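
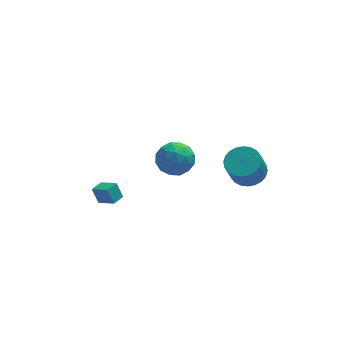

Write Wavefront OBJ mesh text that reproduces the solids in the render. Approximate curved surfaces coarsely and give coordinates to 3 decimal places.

v 3.929 -1.772 0.215
v 4.802 -1.322 0.664
v 4.324 -1.877 2.153
v 3.451 -2.328 1.705
v 4.524 -1.007 0.692
v 4.046 -1.562 2.181
v 4.155 -0.809 0.647
v 3.677 -1.364 2.137
v 3.752 -0.757 0.537
v 3.273 -1.312 2.026
v 3.375 -0.86 0.378
v 2.897 -1.415 1.867
v 3.083 -1.101 0.194
v 2.605 -1.657 1.683
v 2.92 -1.445 0.013
v 2.442 -2.001 1.503
v 2.91 -1.839 -0.137
v 2.432 -2.394 1.353
v 3.056 -2.223 -0.233
v 2.578 -2.778 1.256
v 3.334 -2.538 -0.261
v 2.856 -3.093 1.228
v 3.703 -2.736 -0.217
v 3.225 -3.291 1.273
v 4.107 -2.788 -0.106
v 3.628 -3.343 1.383
v 4.483 -2.685 0.053
v 4.005 -3.24 1.542
v 4.775 -2.443 0.237
v 4.297 -2.999 1.726
v 4.938 -2.099 0.417
v 4.46 -2.655 1.907
v 4.948 -1.706 0.567
v 4.47 -2.261 2.057
v -4.27 0.792 -3.899
v -4.592 1.148 -2.921
v -3.675 1.399 -3.924
v -3.998 1.755 -2.946
v -3.462 0.025 -3.354
v -3.785 0.381 -2.376
v -2.868 0.632 -3.379
v -3.19 0.988 -2.401
v 0.949 3.569 -1.566
v 1.722 3.145 -2.454
v -0.642 2.935 -2.646
v 0.131 2.511 -3.534
v 0.09 1.946 -2.419
v 1.074 2.338 -1.751
v 0.006 3.742 -3.349
v 0.99 4.134 -2.681
v 1.139 3.252 -3.556
v 1.191 2.142 -2.982
v -0.111 3.938 -2.118
v -0.059 2.828 -1.544
v 1.475 3.412 -1.915
v -0.395 2.668 -3.185
v -0.419 2.335 -2.529
v 0.035 2.086 -3.052
v 1.094 2.938 -1.502
v 1.548 2.689 -2.024
v 0.59 1.984 -2.004
v -0.468 3.391 -3.076
v -0.014 3.142 -3.598
v 1.045 3.994 -2.048
v 1.499 3.745 -2.571
v 0.49 4.096 -3.096
v 1.586 3.226 -3.085
v 0.651 2.854 -3.72
v 0.578 3.578 -3.611
v 1.156 3.808 -3.219
v 1.617 2.574 -2.748
v 0.682 2.201 -3.382
v 0.658 1.869 -2.727
v 1.236 2.099 -2.334
v 1.274 2.637 -3.395
v 0.398 3.879 -1.718
v -0.537 3.506 -2.352
v -0.156 3.981 -2.766
v 0.422 4.211 -2.373
v 0.429 3.226 -1.38
v -0.506 2.854 -2.015
v -0.076 2.272 -1.881
v 0.502 2.502 -1.489
v -0.194 3.443 -1.705
f 2 1 5
f 2 5 3
f 3 5 6
f 3 6 4
f 5 1 7
f 5 7 6
f 6 7 8
f 6 8 4
f 7 1 9
f 7 9 8
f 8 9 10
f 8 10 4
f 9 1 11
f 9 11 10
f 10 11 12
f 10 12 4
f 11 1 13
f 11 13 12
f 12 13 14
f 12 14 4
f 13 1 15
f 13 15 14
f 14 15 16
f 14 16 4
f 15 1 17
f 15 17 16
f 16 17 18
f 16 18 4
f 17 1 19
f 17 19 18
f 18 19 20
f 18 20 4
f 19 1 21
f 19 21 20
f 20 21 22
f 20 22 4
f 21 1 23
f 21 23 22
f 22 23 24
f 22 24 4
f 23 1 25
f 23 25 24
f 24 25 26
f 24 26 4
f 25 1 27
f 25 27 26
f 26 27 28
f 26 28 4
f 27 1 29
f 27 29 28
f 28 29 30
f 28 30 4
f 29 1 31
f 29 31 30
f 30 31 32
f 30 32 4
f 31 1 33
f 31 33 32
f 32 33 34
f 32 34 4
f 33 1 2
f 33 2 34
f 34 2 3
f 34 3 4
f 36 38 35
f 39 36 35
f 35 38 37
f 37 39 35
f 36 42 38
f 40 36 39
f 40 42 36
f 38 42 37
f 41 39 37
f 37 42 41
f 41 40 39
f 42 40 41
f 43 80 59
f 80 54 83
f 59 83 48
f 80 83 59
f 43 59 55
f 59 48 60
f 55 60 44
f 59 60 55
f 43 55 64
f 55 44 65
f 64 65 50
f 55 65 64
f 43 64 76
f 64 50 79
f 76 79 53
f 64 79 76
f 43 76 80
f 76 53 84
f 80 84 54
f 76 84 80
f 44 60 71
f 60 48 74
f 71 74 52
f 60 74 71
f 48 83 61
f 83 54 82
f 61 82 47
f 83 82 61
f 54 84 81
f 84 53 77
f 81 77 45
f 84 77 81
f 53 79 78
f 79 50 66
f 78 66 49
f 79 66 78
f 50 65 70
f 65 44 67
f 70 67 51
f 65 67 70
f 46 72 58
f 72 52 73
f 58 73 47
f 72 73 58
f 46 58 56
f 58 47 57
f 56 57 45
f 58 57 56
f 46 56 63
f 56 45 62
f 63 62 49
f 56 62 63
f 46 63 68
f 63 49 69
f 68 69 51
f 63 69 68
f 46 68 72
f 68 51 75
f 72 75 52
f 68 75 72
f 47 73 61
f 73 52 74
f 61 74 48
f 73 74 61
f 45 57 81
f 57 47 82
f 81 82 54
f 57 82 81
f 49 62 78
f 62 45 77
f 78 77 53
f 62 77 78
f 51 69 70
f 69 49 66
f 70 66 50
f 69 66 70
f 52 75 71
f 75 51 67
f 71 67 44
f 75 67 71



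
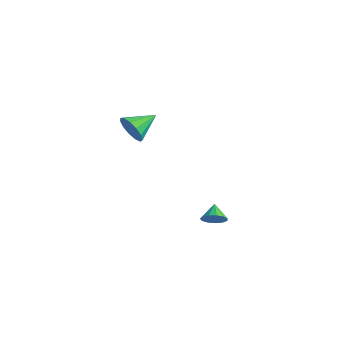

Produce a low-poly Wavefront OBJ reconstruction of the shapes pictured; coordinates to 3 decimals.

v -3.477 1.962 -1.335
v -2.946 2.118 -2.119
v -3.163 3.558 -0.805
v -3.452 2.26 -2.247
v -3.966 2.308 -2.085
v -4.325 2.246 -1.686
v -4.414 2.094 -1.174
v -4.207 1.9 -0.714
v -3.767 1.726 -0.451
v -3.236 1.627 -0.468
v -2.781 1.635 -0.761
v -2.547 1.746 -1.236
v -2.608 1.926 -1.742
v 3.743 0.537 -4.096
v 4.33 0.91 -3.953
v 3.197 1.183 -3.544
v 4.176 1.066 -4.288
v 3.884 1.054 -4.562
v 3.548 0.878 -4.688
v 3.273 0.594 -4.626
v 3.148 0.291 -4.396
v 3.211 0.067 -4.071
v 3.443 -0.008 -3.754
v 3.77 0.089 -3.546
v 4.089 0.329 -3.512
v 4.297 0.635 -3.664
f 2 1 4
f 2 4 3
f 4 1 5
f 4 5 3
f 5 1 6
f 5 6 3
f 6 1 7
f 6 7 3
f 7 1 8
f 7 8 3
f 8 1 9
f 8 9 3
f 9 1 10
f 9 10 3
f 10 1 11
f 10 11 3
f 11 1 12
f 11 12 3
f 12 1 13
f 12 13 3
f 13 1 2
f 13 2 3
f 15 14 17
f 15 17 16
f 17 14 18
f 17 18 16
f 18 14 19
f 18 19 16
f 19 14 20
f 19 20 16
f 20 14 21
f 20 21 16
f 21 14 22
f 21 22 16
f 22 14 23
f 22 23 16
f 23 14 24
f 23 24 16
f 24 14 25
f 24 25 16
f 25 14 26
f 25 26 16
f 26 14 15
f 26 15 16



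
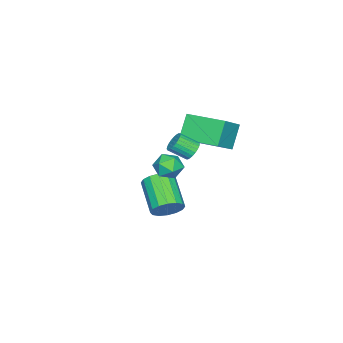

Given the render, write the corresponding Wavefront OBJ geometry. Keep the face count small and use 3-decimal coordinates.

v -2.595 0.182 0.64
v -1.24 0.073 1.592
v -2.522 2.296 0.776
v -1.167 2.188 1.729
v -1.713 0.232 -0.609
v -0.358 0.124 0.344
v -1.64 2.347 -0.472
v -0.285 2.238 0.48
v 2.317 1.833 0.378
v 2.705 1.532 -0.253
v 2.395 0.688 0.973
v 2.783 0.387 0.342
v 3.138 0.931 0.807
v 3.09 1.639 0.44
v 2.01 0.581 0.28
v 1.962 1.289 -0.087
v 2.515 0.758 -0.313
v 3.212 0.975 0.013
v 1.888 1.245 0.707
v 2.585 1.462 1.033
v 0.38 -0.102 -4.378
v 0.934 -0.765 -4.478
v -0.305 -1.961 -3.422
v -0.86 -1.298 -3.322
v 1.063 -0.562 -4.097
v -0.177 -1.758 -3.041
v 1.008 -0.235 -3.791
v -0.231 -1.432 -2.736
v 0.785 0.127 -3.643
v -0.454 -1.07 -2.587
v 0.453 0.427 -3.691
v -0.786 -0.769 -2.636
v 0.102 0.586 -3.924
v -1.137 -0.61 -2.868
v -0.175 0.561 -4.278
v -1.414 -0.635 -3.222
v -0.303 0.358 -4.659
v -1.543 -0.838 -3.603
v -0.249 0.032 -4.964
v -1.488 -1.165 -3.909
v -0.026 -0.33 -5.113
v -1.265 -1.527 -4.057
v 0.306 -0.631 -5.064
v -0.933 -1.827 -4.009
v 0.657 -0.79 -4.832
v -0.582 -1.986 -3.776
v 2.645 2.428 1.843
v 2.874 2.798 2.196
v 3.245 2.001 2.789
v 3.015 1.632 2.437
v 2.676 2.772 2.284
v 3.047 1.975 2.878
v 2.473 2.693 2.306
v 2.844 1.897 2.899
v 2.297 2.574 2.257
v 2.667 1.778 2.85
v 2.173 2.433 2.145
v 2.543 1.637 2.738
v 2.121 2.292 1.987
v 2.492 1.495 2.581
v 2.149 2.171 1.807
v 2.519 1.374 2.401
v 2.252 2.089 1.633
v 2.623 1.292 2.226
v 2.415 2.059 1.491
v 2.786 1.262 2.084
v 2.613 2.085 1.402
v 2.984 1.288 1.996
v 2.816 2.163 1.381
v 3.187 1.367 1.974
v 2.993 2.282 1.43
v 3.363 1.486 2.023
v 3.117 2.423 1.542
v 3.487 1.627 2.135
v 3.168 2.565 1.699
v 3.539 1.768 2.293
v 3.141 2.686 1.879
v 3.511 1.889 2.473
v 3.037 2.768 2.054
v 3.408 1.971 2.647
f 2 4 1
f 5 2 1
f 1 4 3
f 3 5 1
f 2 8 4
f 6 2 5
f 6 8 2
f 4 8 3
f 7 5 3
f 3 8 7
f 7 6 5
f 8 6 7
f 9 20 14
f 9 14 10
f 9 10 16
f 9 16 19
f 9 19 20
f 10 14 18
f 14 20 13
f 20 19 11
f 19 16 15
f 16 10 17
f 12 18 13
f 12 13 11
f 12 11 15
f 12 15 17
f 12 17 18
f 13 18 14
f 11 13 20
f 15 11 19
f 17 15 16
f 18 17 10
f 22 21 25
f 22 25 23
f 23 25 26
f 23 26 24
f 25 21 27
f 25 27 26
f 26 27 28
f 26 28 24
f 27 21 29
f 27 29 28
f 28 29 30
f 28 30 24
f 29 21 31
f 29 31 30
f 30 31 32
f 30 32 24
f 31 21 33
f 31 33 32
f 32 33 34
f 32 34 24
f 33 21 35
f 33 35 34
f 34 35 36
f 34 36 24
f 35 21 37
f 35 37 36
f 36 37 38
f 36 38 24
f 37 21 39
f 37 39 38
f 38 39 40
f 38 40 24
f 39 21 41
f 39 41 40
f 40 41 42
f 40 42 24
f 41 21 43
f 41 43 42
f 42 43 44
f 42 44 24
f 43 21 45
f 43 45 44
f 44 45 46
f 44 46 24
f 45 21 22
f 45 22 46
f 46 22 23
f 46 23 24
f 48 47 51
f 48 51 49
f 49 51 52
f 49 52 50
f 51 47 53
f 51 53 52
f 52 53 54
f 52 54 50
f 53 47 55
f 53 55 54
f 54 55 56
f 54 56 50
f 55 47 57
f 55 57 56
f 56 57 58
f 56 58 50
f 57 47 59
f 57 59 58
f 58 59 60
f 58 60 50
f 59 47 61
f 59 61 60
f 60 61 62
f 60 62 50
f 61 47 63
f 61 63 62
f 62 63 64
f 62 64 50
f 63 47 65
f 63 65 64
f 64 65 66
f 64 66 50
f 65 47 67
f 65 67 66
f 66 67 68
f 66 68 50
f 67 47 69
f 67 69 68
f 68 69 70
f 68 70 50
f 69 47 71
f 69 71 70
f 70 71 72
f 70 72 50
f 71 47 73
f 71 73 72
f 72 73 74
f 72 74 50
f 73 47 75
f 73 75 74
f 74 75 76
f 74 76 50
f 75 47 77
f 75 77 76
f 76 77 78
f 76 78 50
f 77 47 79
f 77 79 78
f 78 79 80
f 78 80 50
f 79 47 48
f 79 48 80
f 80 48 49
f 80 49 50



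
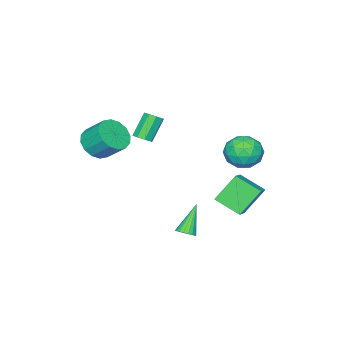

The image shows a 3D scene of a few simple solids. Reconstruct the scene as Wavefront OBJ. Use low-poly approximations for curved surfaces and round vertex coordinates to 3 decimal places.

v 3.294 1.735 -2.015
v 3.698 1.456 -1.745
v 2.126 1.485 -0.525
v 3.737 1.692 -1.675
v 3.688 1.936 -1.673
v 3.562 2.141 -1.738
v 3.382 2.265 -1.858
v 3.185 2.284 -2.009
v 3.009 2.194 -2.162
v 2.89 2.013 -2.285
v 2.851 1.777 -2.355
v 2.9 1.533 -2.358
v 3.027 1.328 -2.293
v 3.206 1.204 -2.173
v 3.403 1.185 -2.021
v 3.579 1.275 -1.869
v 0.354 3.81 2.668
v 0.658 3.329 3.614
v -0.578 2.351 2.226
v -0.274 1.87 3.172
v -0.969 2.727 3.187
v -0.393 3.629 3.461
v 0.473 2.051 2.379
v 1.049 2.953 2.653
v 0.732 2.242 3.436
v -0.16 2.66 3.935
v 0.24 3.02 1.905
v -0.652 3.438 2.404
v 0.588 3.697 3.18
v -0.508 1.983 2.66
v -0.916 2.487 2.669
v -0.738 2.204 3.225
v -0.03 3.874 3.09
v 0.148 3.591 3.646
v -0.808 3.237 3.395
v -0.068 2.089 2.194
v 0.11 1.806 2.75
v 0.818 3.476 2.615
v 0.996 3.193 3.171
v 0.888 2.443 2.445
v 0.81 2.776 3.631
v 0.262 1.918 3.371
v 0.701 2.025 2.905
v 1.04 2.555 3.066
v 0.286 3.021 3.925
v -0.262 2.164 3.665
v -0.671 2.668 3.674
v -0.332 3.198 3.834
v 0.329 2.382 3.82
v 0.342 3.516 2.175
v -0.206 2.659 1.915
v 0.412 2.482 2.006
v 0.751 3.012 2.166
v -0.182 3.762 2.469
v -0.73 2.904 2.209
v -0.96 3.125 2.774
v -0.621 3.655 2.935
v -0.249 3.298 2.02
v -0.288 1.052 -1.414
v -1.4 1.537 0.008
v -0.586 2.483 -2.136
v -1.698 2.968 -0.713
v 0.878 1.652 -0.707
v -0.234 2.137 0.716
v 0.58 3.083 -1.428
v -0.532 3.568 -0.006
v 2.272 -2.004 3.07
v 2.565 -1.581 3.29
v 1.621 -1.593 4.57
v 1.328 -2.016 4.35
v 2.237 -1.446 3.05
v 1.293 -1.457 4.329
v 1.93 -1.638 2.821
v 0.986 -1.649 4.101
v 1.823 -2.044 2.738
v 0.879 -2.056 4.018
v 1.979 -2.427 2.85
v 1.035 -2.439 4.13
v 2.307 -2.563 3.091
v 1.363 -2.574 4.37
v 2.614 -2.371 3.319
v 1.67 -2.382 4.599
v 2.721 -1.964 3.402
v 1.777 -1.976 4.682
v 3.534 -4.059 2.496
v 4.414 -3.598 2.156
v 4.227 -2.481 3.184
v 3.346 -2.941 3.524
v 4.017 -3.385 1.852
v 3.83 -2.268 2.88
v 3.491 -3.352 1.72
v 3.303 -2.235 2.748
v 2.976 -3.509 1.797
v 2.788 -2.391 2.825
v 2.61 -3.813 2.061
v 2.423 -2.695 3.089
v 2.492 -4.183 2.441
v 2.305 -3.065 3.469
v 2.653 -4.519 2.836
v 2.466 -3.402 3.864
v 3.05 -4.732 3.14
v 2.863 -3.615 4.168
v 3.577 -4.765 3.272
v 3.389 -3.648 4.3
v 4.092 -4.609 3.195
v 3.904 -3.491 4.223
v 4.457 -4.305 2.931
v 4.27 -3.187 3.959
v 4.575 -3.935 2.551
v 4.388 -2.817 3.579
f 2 1 4
f 2 4 3
f 4 1 5
f 4 5 3
f 5 1 6
f 5 6 3
f 6 1 7
f 6 7 3
f 7 1 8
f 7 8 3
f 8 1 9
f 8 9 3
f 9 1 10
f 9 10 3
f 10 1 11
f 10 11 3
f 11 1 12
f 11 12 3
f 12 1 13
f 12 13 3
f 13 1 14
f 13 14 3
f 14 1 15
f 14 15 3
f 15 1 16
f 15 16 3
f 16 1 2
f 16 2 3
f 17 54 33
f 54 28 57
f 33 57 22
f 54 57 33
f 17 33 29
f 33 22 34
f 29 34 18
f 33 34 29
f 17 29 38
f 29 18 39
f 38 39 24
f 29 39 38
f 17 38 50
f 38 24 53
f 50 53 27
f 38 53 50
f 17 50 54
f 50 27 58
f 54 58 28
f 50 58 54
f 18 34 45
f 34 22 48
f 45 48 26
f 34 48 45
f 22 57 35
f 57 28 56
f 35 56 21
f 57 56 35
f 28 58 55
f 58 27 51
f 55 51 19
f 58 51 55
f 27 53 52
f 53 24 40
f 52 40 23
f 53 40 52
f 24 39 44
f 39 18 41
f 44 41 25
f 39 41 44
f 20 46 32
f 46 26 47
f 32 47 21
f 46 47 32
f 20 32 30
f 32 21 31
f 30 31 19
f 32 31 30
f 20 30 37
f 30 19 36
f 37 36 23
f 30 36 37
f 20 37 42
f 37 23 43
f 42 43 25
f 37 43 42
f 20 42 46
f 42 25 49
f 46 49 26
f 42 49 46
f 21 47 35
f 47 26 48
f 35 48 22
f 47 48 35
f 19 31 55
f 31 21 56
f 55 56 28
f 31 56 55
f 23 36 52
f 36 19 51
f 52 51 27
f 36 51 52
f 25 43 44
f 43 23 40
f 44 40 24
f 43 40 44
f 26 49 45
f 49 25 41
f 45 41 18
f 49 41 45
f 60 62 59
f 63 60 59
f 59 62 61
f 61 63 59
f 60 66 62
f 64 60 63
f 64 66 60
f 62 66 61
f 65 63 61
f 61 66 65
f 65 64 63
f 66 64 65
f 68 67 71
f 68 71 69
f 69 71 72
f 69 72 70
f 71 67 73
f 71 73 72
f 72 73 74
f 72 74 70
f 73 67 75
f 73 75 74
f 74 75 76
f 74 76 70
f 75 67 77
f 75 77 76
f 76 77 78
f 76 78 70
f 77 67 79
f 77 79 78
f 78 79 80
f 78 80 70
f 79 67 81
f 79 81 80
f 80 81 82
f 80 82 70
f 81 67 83
f 81 83 82
f 82 83 84
f 82 84 70
f 83 67 68
f 83 68 84
f 84 68 69
f 84 69 70
f 86 85 89
f 86 89 87
f 87 89 90
f 87 90 88
f 89 85 91
f 89 91 90
f 90 91 92
f 90 92 88
f 91 85 93
f 91 93 92
f 92 93 94
f 92 94 88
f 93 85 95
f 93 95 94
f 94 95 96
f 94 96 88
f 95 85 97
f 95 97 96
f 96 97 98
f 96 98 88
f 97 85 99
f 97 99 98
f 98 99 100
f 98 100 88
f 99 85 101
f 99 101 100
f 100 101 102
f 100 102 88
f 101 85 103
f 101 103 102
f 102 103 104
f 102 104 88
f 103 85 105
f 103 105 104
f 104 105 106
f 104 106 88
f 105 85 107
f 105 107 106
f 106 107 108
f 106 108 88
f 107 85 109
f 107 109 108
f 108 109 110
f 108 110 88
f 109 85 86
f 109 86 110
f 110 86 87
f 110 87 88



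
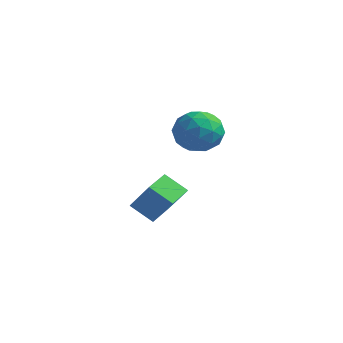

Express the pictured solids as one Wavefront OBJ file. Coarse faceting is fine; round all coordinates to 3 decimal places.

v 0.835 1.371 1.285
v 1.37 2.166 0.62
v 2.51 0.774 1.92
v 3.045 1.569 1.255
v 2.411 1.908 2.174
v 1.376 2.277 1.782
v 2.504 0.663 0.758
v 1.469 1.032 0.366
v 2.402 1.729 0.295
v 2.345 2.499 1.17
v 1.535 0.441 1.37
v 1.478 1.211 2.245
v 0.955 1.821 0.896
v 2.925 1.119 1.644
v 2.552 1.318 2.184
v 2.867 1.786 1.793
v 0.959 1.886 1.579
v 1.274 2.354 1.188
v 1.885 2.202 2.102
v 2.606 0.586 1.352
v 2.921 1.054 0.961
v 1.013 1.154 0.747
v 1.328 1.622 0.356
v 1.995 0.738 0.438
v 1.877 2.031 0.314
v 2.862 1.68 0.688
v 2.543 1.147 0.396
v 1.935 1.364 0.165
v 1.843 2.484 0.829
v 2.828 2.133 1.203
v 2.455 2.332 1.743
v 1.846 2.549 1.512
v 2.45 2.227 0.638
v 1.052 0.807 1.337
v 2.037 0.456 1.711
v 2.034 0.391 1.028
v 1.425 0.608 0.797
v 1.018 1.26 1.852
v 2.003 0.909 2.226
v 1.945 1.576 2.375
v 1.337 1.793 2.144
v 1.43 0.713 1.902
v -1.404 1.103 -3.928
v -0.296 1.016 -2.462
v -1.58 2.465 -3.715
v -0.472 2.379 -2.249
v -0.348 1.361 -4.711
v 0.76 1.275 -3.245
v -0.524 2.724 -4.498
v 0.584 2.637 -3.032
f 1 38 17
f 38 12 41
f 17 41 6
f 38 41 17
f 1 17 13
f 17 6 18
f 13 18 2
f 17 18 13
f 1 13 22
f 13 2 23
f 22 23 8
f 13 23 22
f 1 22 34
f 22 8 37
f 34 37 11
f 22 37 34
f 1 34 38
f 34 11 42
f 38 42 12
f 34 42 38
f 2 18 29
f 18 6 32
f 29 32 10
f 18 32 29
f 6 41 19
f 41 12 40
f 19 40 5
f 41 40 19
f 12 42 39
f 42 11 35
f 39 35 3
f 42 35 39
f 11 37 36
f 37 8 24
f 36 24 7
f 37 24 36
f 8 23 28
f 23 2 25
f 28 25 9
f 23 25 28
f 4 30 16
f 30 10 31
f 16 31 5
f 30 31 16
f 4 16 14
f 16 5 15
f 14 15 3
f 16 15 14
f 4 14 21
f 14 3 20
f 21 20 7
f 14 20 21
f 4 21 26
f 21 7 27
f 26 27 9
f 21 27 26
f 4 26 30
f 26 9 33
f 30 33 10
f 26 33 30
f 5 31 19
f 31 10 32
f 19 32 6
f 31 32 19
f 3 15 39
f 15 5 40
f 39 40 12
f 15 40 39
f 7 20 36
f 20 3 35
f 36 35 11
f 20 35 36
f 9 27 28
f 27 7 24
f 28 24 8
f 27 24 28
f 10 33 29
f 33 9 25
f 29 25 2
f 33 25 29
f 44 46 43
f 47 44 43
f 43 46 45
f 45 47 43
f 44 50 46
f 48 44 47
f 48 50 44
f 46 50 45
f 49 47 45
f 45 50 49
f 49 48 47
f 50 48 49



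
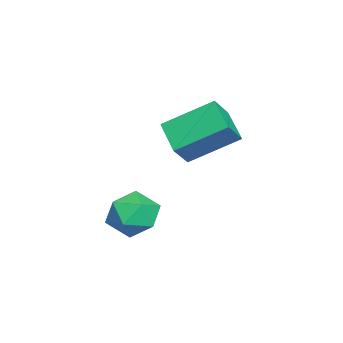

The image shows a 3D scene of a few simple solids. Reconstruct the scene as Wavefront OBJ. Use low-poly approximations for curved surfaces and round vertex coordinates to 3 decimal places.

v 2.879 2.109 -3.968
v 3.79 2.262 -3.512
v 2.65 0.738 -3.048
v 3.561 0.891 -2.592
v 2.777 1.534 -2.406
v 2.919 2.381 -2.975
v 3.521 0.619 -3.585
v 3.663 1.466 -4.154
v 4.187 1.341 -3.276
v 3.728 1.907 -2.547
v 2.712 1.093 -4.013
v 2.253 1.659 -3.284
v -1.163 2.275 -1.573
v -1.477 4.113 -0.462
v 0.05 2.901 -2.265
v -0.265 4.739 -1.155
v -0.475 1.881 -0.725
v -0.79 3.719 0.385
v 0.737 2.507 -1.418
v 0.423 4.345 -0.307
f 1 12 6
f 1 6 2
f 1 2 8
f 1 8 11
f 1 11 12
f 2 6 10
f 6 12 5
f 12 11 3
f 11 8 7
f 8 2 9
f 4 10 5
f 4 5 3
f 4 3 7
f 4 7 9
f 4 9 10
f 5 10 6
f 3 5 12
f 7 3 11
f 9 7 8
f 10 9 2
f 14 16 13
f 17 14 13
f 13 16 15
f 15 17 13
f 14 20 16
f 18 14 17
f 18 20 14
f 16 20 15
f 19 17 15
f 15 20 19
f 19 18 17
f 20 18 19



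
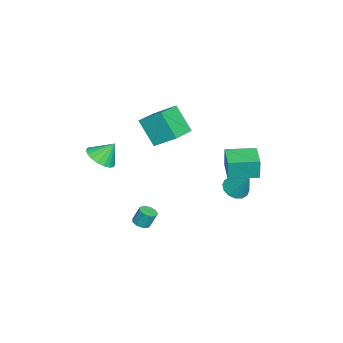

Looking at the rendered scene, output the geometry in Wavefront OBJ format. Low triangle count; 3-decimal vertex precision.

v 1.267 -3.706 3.091
v 1.914 -3.034 2.732
v 1.053 -2.914 4.189
v 1.527 -2.899 2.56
v 1.088 -2.925 2.493
v 0.684 -3.105 2.544
v 0.396 -3.404 2.704
v 0.28 -3.763 2.94
v 0.36 -4.111 3.207
v 0.619 -4.378 3.45
v 1.007 -4.512 3.622
v 1.446 -4.487 3.69
v 1.85 -4.307 3.638
v 2.138 -4.008 3.479
v 2.254 -3.649 3.242
v 2.174 -3.301 2.976
v 2.797 -1.041 -0.984
v 3.095 -1.473 -0.789
v 3.041 -1.071 0.18
v 2.743 -0.639 -0.016
v 3.33 -1.188 -0.893
v 3.275 -0.787 0.076
v 3.315 -0.835 -1.04
v 3.26 -0.434 -0.072
v 3.058 -0.578 -1.161
v 3.004 -0.177 -0.193
v 2.679 -0.537 -1.2
v 2.625 -0.136 -0.231
v 2.356 -0.732 -1.137
v 2.301 -0.331 -0.168
v 2.238 -1.072 -1.003
v 2.184 -0.67 -0.034
v 2.383 -1.396 -0.86
v 2.328 -0.995 0.108
v 2.721 -1.555 -0.776
v 2.667 -1.153 0.193
v -2.13 2.723 1.259
v -2.086 2.734 2.578
v -2.649 4.478 1.263
v -2.606 4.488 2.582
v -0.414 3.232 1.198
v -0.371 3.242 2.517
v -0.934 4.986 1.202
v -0.89 4.997 2.521
v -2.459 -2.386 4.128
v -2.247 -1.03 5.062
v -4.265 -1.868 3.784
v -4.053 -0.511 4.718
v -1.847 -1.349 2.482
v -1.635 0.008 3.416
v -3.653 -0.83 2.138
v -3.441 0.526 3.072
v -2.753 3.3 -1.013
v -2.25 3.756 -1.542
v -2.067 4.2 0.413
v -2.627 3.992 -1.509
v -3.037 4.042 -1.344
v -3.371 3.893 -1.09
v -3.539 3.586 -0.815
v -3.497 3.202 -0.594
v -3.255 2.845 -0.485
v -2.878 2.609 -0.517
v -2.468 2.559 -0.683
v -2.134 2.708 -0.937
v -1.966 3.015 -1.211
v -2.008 3.399 -1.433
f 2 1 4
f 2 4 3
f 4 1 5
f 4 5 3
f 5 1 6
f 5 6 3
f 6 1 7
f 6 7 3
f 7 1 8
f 7 8 3
f 8 1 9
f 8 9 3
f 9 1 10
f 9 10 3
f 10 1 11
f 10 11 3
f 11 1 12
f 11 12 3
f 12 1 13
f 12 13 3
f 13 1 14
f 13 14 3
f 14 1 15
f 14 15 3
f 15 1 16
f 15 16 3
f 16 1 2
f 16 2 3
f 18 17 21
f 18 21 19
f 19 21 22
f 19 22 20
f 21 17 23
f 21 23 22
f 22 23 24
f 22 24 20
f 23 17 25
f 23 25 24
f 24 25 26
f 24 26 20
f 25 17 27
f 25 27 26
f 26 27 28
f 26 28 20
f 27 17 29
f 27 29 28
f 28 29 30
f 28 30 20
f 29 17 31
f 29 31 30
f 30 31 32
f 30 32 20
f 31 17 33
f 31 33 32
f 32 33 34
f 32 34 20
f 33 17 35
f 33 35 34
f 34 35 36
f 34 36 20
f 35 17 18
f 35 18 36
f 36 18 19
f 36 19 20
f 38 40 37
f 41 38 37
f 37 40 39
f 39 41 37
f 38 44 40
f 42 38 41
f 42 44 38
f 40 44 39
f 43 41 39
f 39 44 43
f 43 42 41
f 44 42 43
f 46 48 45
f 49 46 45
f 45 48 47
f 47 49 45
f 46 52 48
f 50 46 49
f 50 52 46
f 48 52 47
f 51 49 47
f 47 52 51
f 51 50 49
f 52 50 51
f 54 53 56
f 54 56 55
f 56 53 57
f 56 57 55
f 57 53 58
f 57 58 55
f 58 53 59
f 58 59 55
f 59 53 60
f 59 60 55
f 60 53 61
f 60 61 55
f 61 53 62
f 61 62 55
f 62 53 63
f 62 63 55
f 63 53 64
f 63 64 55
f 64 53 65
f 64 65 55
f 65 53 66
f 65 66 55
f 66 53 54
f 66 54 55



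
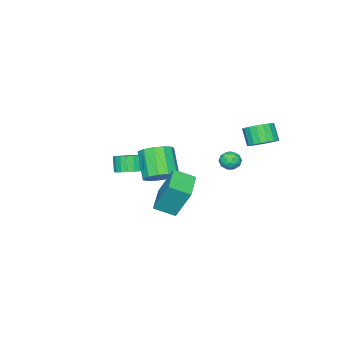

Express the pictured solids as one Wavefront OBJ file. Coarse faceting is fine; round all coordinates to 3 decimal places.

v 3.529 -1.477 1.221
v 4.11 -1.088 1.589
v 3.772 -1.434 2.487
v 3.191 -1.823 2.119
v 3.849 -0.852 1.582
v 3.512 -1.198 2.481
v 3.526 -0.739 1.504
v 3.188 -1.086 2.402
v 3.202 -0.773 1.37
v 2.865 -1.119 2.268
v 2.944 -0.946 1.206
v 2.606 -1.292 2.104
v 2.801 -1.224 1.045
v 2.464 -1.57 1.943
v 2.803 -1.552 0.919
v 2.465 -1.899 1.817
v 2.948 -1.866 0.853
v 2.61 -2.212 1.751
v 3.208 -2.102 0.859
v 2.871 -2.448 1.758
v 3.532 -2.214 0.938
v 3.194 -2.561 1.836
v 3.855 -2.181 1.072
v 3.518 -2.527 1.97
v 4.114 -2.008 1.236
v 3.776 -2.354 2.134
v 4.256 -1.73 1.397
v 3.919 -2.076 2.295
v 4.255 -1.401 1.523
v 3.917 -1.748 2.421
v -1.553 -3.414 -2.371
v -0.626 -3.521 -1.912
v -1.46 -4.553 -0.47
v -2.387 -4.446 -0.929
v -0.861 -3.029 -1.697
v -1.695 -4.062 -0.254
v -1.316 -2.66 -1.695
v -2.15 -3.692 -0.252
v -1.847 -2.53 -1.908
v -2.68 -3.562 -0.466
v -2.284 -2.68 -2.268
v -3.117 -3.713 -0.826
v -2.489 -3.064 -2.661
v -3.322 -4.096 -1.219
v -2.397 -3.558 -2.962
v -3.23 -4.591 -1.519
v -2.037 -4.007 -3.075
v -2.871 -5.039 -1.633
v -1.524 -4.267 -2.965
v -2.357 -5.3 -1.522
v -1.02 -4.257 -2.666
v -1.853 -5.289 -1.224
v -0.685 -3.978 -2.274
v -1.519 -5.011 -0.831
v -2.311 2.925 2.268
v -1.903 3.509 2.768
v -2.242 2.92 3.732
v -2.649 2.335 3.232
v -2.259 3.658 2.733
v -2.598 3.068 3.698
v -2.625 3.661 2.607
v -2.964 3.072 3.572
v -2.929 3.519 2.414
v -3.268 2.93 3.378
v -3.11 3.259 2.191
v -3.449 2.67 3.156
v -3.133 2.933 1.984
v -3.472 2.344 2.949
v -2.993 2.605 1.833
v -3.332 2.016 2.797
v -2.718 2.34 1.768
v -3.057 1.751 2.732
v -2.362 2.192 1.802
v -2.701 1.602 2.767
v -1.996 2.188 1.928
v -2.335 1.599 2.893
v -1.692 2.33 2.122
v -2.031 1.741 3.086
v -1.511 2.59 2.344
v -1.85 2.001 3.309
v -1.488 2.916 2.551
v -1.827 2.327 3.516
v -1.628 3.244 2.703
v -1.967 2.655 3.667
v -0.932 2.424 1.66
v -0.436 2.795 1.493
v -0.324 1.585 1.607
v 0.172 1.956 1.44
v -0.068 1.989 2.034
v -0.444 2.508 2.067
v -0.316 1.872 1.033
v -0.692 2.391 1.066
v -0.055 2.453 1.106
v 0.098 2.526 1.724
v -0.858 1.854 1.376
v -0.705 1.927 1.994
v -0.738 2.683 1.581
v -0.022 1.697 1.519
v -0.164 1.717 1.868
v 0.128 1.934 1.77
v -0.742 2.515 1.918
v -0.45 2.732 1.82
v -0.234 2.259 2.138
v -0.31 1.648 1.28
v -0.018 1.865 1.182
v -0.888 2.446 1.33
v -0.596 2.663 1.232
v -0.526 2.121 0.962
v -0.222 2.7 1.256
v 0.136 2.207 1.224
v -0.152 2.158 0.985
v -0.373 2.463 1.004
v -0.132 2.743 1.619
v 0.226 2.25 1.588
v 0.085 2.269 1.937
v -0.136 2.574 1.956
v 0.092 2.542 1.391
v -0.986 2.13 1.512
v -0.628 1.637 1.481
v -0.624 1.806 1.144
v -0.845 2.111 1.163
v -0.896 2.173 1.876
v -0.538 1.68 1.844
v -0.387 1.917 2.096
v -0.608 2.222 2.115
v -0.852 1.838 1.709
v 1.974 0.728 -0.747
v 1.826 1.62 1.115
v 3.489 1.577 -1.034
v 3.341 2.468 0.829
v 2.619 -0.248 -0.229
v 2.471 0.643 1.634
v 4.134 0.6 -0.515
v 3.986 1.492 1.347
f 2 1 5
f 2 5 3
f 3 5 6
f 3 6 4
f 5 1 7
f 5 7 6
f 6 7 8
f 6 8 4
f 7 1 9
f 7 9 8
f 8 9 10
f 8 10 4
f 9 1 11
f 9 11 10
f 10 11 12
f 10 12 4
f 11 1 13
f 11 13 12
f 12 13 14
f 12 14 4
f 13 1 15
f 13 15 14
f 14 15 16
f 14 16 4
f 15 1 17
f 15 17 16
f 16 17 18
f 16 18 4
f 17 1 19
f 17 19 18
f 18 19 20
f 18 20 4
f 19 1 21
f 19 21 20
f 20 21 22
f 20 22 4
f 21 1 23
f 21 23 22
f 22 23 24
f 22 24 4
f 23 1 25
f 23 25 24
f 24 25 26
f 24 26 4
f 25 1 27
f 25 27 26
f 26 27 28
f 26 28 4
f 27 1 29
f 27 29 28
f 28 29 30
f 28 30 4
f 29 1 2
f 29 2 30
f 30 2 3
f 30 3 4
f 32 31 35
f 32 35 33
f 33 35 36
f 33 36 34
f 35 31 37
f 35 37 36
f 36 37 38
f 36 38 34
f 37 31 39
f 37 39 38
f 38 39 40
f 38 40 34
f 39 31 41
f 39 41 40
f 40 41 42
f 40 42 34
f 41 31 43
f 41 43 42
f 42 43 44
f 42 44 34
f 43 31 45
f 43 45 44
f 44 45 46
f 44 46 34
f 45 31 47
f 45 47 46
f 46 47 48
f 46 48 34
f 47 31 49
f 47 49 48
f 48 49 50
f 48 50 34
f 49 31 51
f 49 51 50
f 50 51 52
f 50 52 34
f 51 31 53
f 51 53 52
f 52 53 54
f 52 54 34
f 53 31 32
f 53 32 54
f 54 32 33
f 54 33 34
f 56 55 59
f 56 59 57
f 57 59 60
f 57 60 58
f 59 55 61
f 59 61 60
f 60 61 62
f 60 62 58
f 61 55 63
f 61 63 62
f 62 63 64
f 62 64 58
f 63 55 65
f 63 65 64
f 64 65 66
f 64 66 58
f 65 55 67
f 65 67 66
f 66 67 68
f 66 68 58
f 67 55 69
f 67 69 68
f 68 69 70
f 68 70 58
f 69 55 71
f 69 71 70
f 70 71 72
f 70 72 58
f 71 55 73
f 71 73 72
f 72 73 74
f 72 74 58
f 73 55 75
f 73 75 74
f 74 75 76
f 74 76 58
f 75 55 77
f 75 77 76
f 76 77 78
f 76 78 58
f 77 55 79
f 77 79 78
f 78 79 80
f 78 80 58
f 79 55 81
f 79 81 80
f 80 81 82
f 80 82 58
f 81 55 83
f 81 83 82
f 82 83 84
f 82 84 58
f 83 55 56
f 83 56 84
f 84 56 57
f 84 57 58
f 85 122 101
f 122 96 125
f 101 125 90
f 122 125 101
f 85 101 97
f 101 90 102
f 97 102 86
f 101 102 97
f 85 97 106
f 97 86 107
f 106 107 92
f 97 107 106
f 85 106 118
f 106 92 121
f 118 121 95
f 106 121 118
f 85 118 122
f 118 95 126
f 122 126 96
f 118 126 122
f 86 102 113
f 102 90 116
f 113 116 94
f 102 116 113
f 90 125 103
f 125 96 124
f 103 124 89
f 125 124 103
f 96 126 123
f 126 95 119
f 123 119 87
f 126 119 123
f 95 121 120
f 121 92 108
f 120 108 91
f 121 108 120
f 92 107 112
f 107 86 109
f 112 109 93
f 107 109 112
f 88 114 100
f 114 94 115
f 100 115 89
f 114 115 100
f 88 100 98
f 100 89 99
f 98 99 87
f 100 99 98
f 88 98 105
f 98 87 104
f 105 104 91
f 98 104 105
f 88 105 110
f 105 91 111
f 110 111 93
f 105 111 110
f 88 110 114
f 110 93 117
f 114 117 94
f 110 117 114
f 89 115 103
f 115 94 116
f 103 116 90
f 115 116 103
f 87 99 123
f 99 89 124
f 123 124 96
f 99 124 123
f 91 104 120
f 104 87 119
f 120 119 95
f 104 119 120
f 93 111 112
f 111 91 108
f 112 108 92
f 111 108 112
f 94 117 113
f 117 93 109
f 113 109 86
f 117 109 113
f 128 130 127
f 131 128 127
f 127 130 129
f 129 131 127
f 128 134 130
f 132 128 131
f 132 134 128
f 130 134 129
f 133 131 129
f 129 134 133
f 133 132 131
f 134 132 133



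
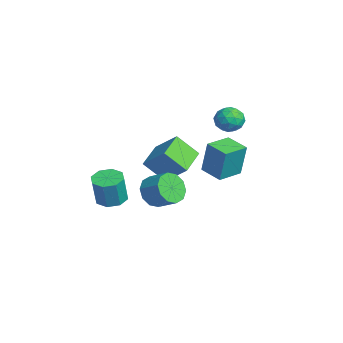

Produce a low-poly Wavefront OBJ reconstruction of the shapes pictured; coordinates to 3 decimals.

v -0.599 -3.263 -2.609
v 0.294 -2.962 -2.731
v 0.632 -3.236 -0.933
v -0.261 -3.537 -0.811
v -0.162 -2.421 -2.563
v 0.177 -2.695 -0.765
v -0.873 -2.373 -2.422
v -0.535 -2.647 -0.624
v -1.424 -2.846 -2.39
v -1.086 -3.12 -0.592
v -1.492 -3.564 -2.487
v -1.154 -3.838 -0.689
v -1.037 -4.105 -2.655
v -0.698 -4.379 -0.857
v -0.325 -4.153 -2.796
v 0.013 -4.427 -0.998
v 0.226 -3.68 -2.828
v 0.564 -3.954 -1.03
v -1.93 4.309 2.554
v -1.492 3.644 2.043
v -3.208 4.096 1.737
v -2.77 3.431 1.226
v -2.974 3.27 2.136
v -2.185 3.402 2.64
v -2.515 4.338 1.14
v -1.726 4.47 1.644
v -1.854 3.662 1.168
v -2.137 3.002 1.784
v -2.563 4.738 1.996
v -2.846 4.078 2.612
v -1.599 3.995 2.37
v -3.101 3.745 1.41
v -3.221 3.65 1.945
v -2.963 3.259 1.644
v -2.006 3.853 2.722
v -1.749 3.462 2.421
v -2.62 3.242 2.475
v -2.951 4.278 1.359
v -2.694 3.887 1.058
v -1.737 4.481 2.136
v -1.479 4.09 1.835
v -2.08 4.498 1.305
v -1.554 3.615 1.556
v -2.305 3.49 1.075
v -2.156 4.023 1.025
v -1.692 4.101 1.322
v -1.721 3.227 1.918
v -2.472 3.102 1.437
v -2.592 3.007 1.972
v -2.128 3.084 2.269
v -1.933 3.238 1.404
v -2.228 4.638 2.343
v -2.979 4.513 1.862
v -2.572 4.656 1.511
v -2.108 4.733 1.808
v -2.395 4.25 2.705
v -3.146 4.125 2.224
v -3.008 3.639 2.458
v -2.544 3.717 2.755
v -2.767 4.502 2.376
v 3.246 -1.695 -0.211
v 3.816 -1.588 -1.075
v 4.705 -0.818 -0.392
v 4.134 -0.925 0.471
v 3.388 -1.109 -1.058
v 4.277 -0.338 -0.376
v 2.906 -0.853 -0.719
v 3.794 -0.083 -0.036
v 2.553 -0.92 -0.185
v 3.442 -0.149 0.498
v 2.465 -1.282 0.338
v 3.354 -0.512 1.021
v 2.675 -1.802 0.652
v 3.564 -1.032 1.335
v 3.103 -2.282 0.636
v 3.992 -1.511 1.318
v 3.586 -2.537 0.296
v 4.474 -1.767 0.979
v 3.938 -2.471 -0.238
v 4.827 -1.7 0.445
v 4.026 -2.108 -0.761
v 4.915 -1.338 -0.078
v -4.079 -0.006 -0.741
v -2.99 0.985 0.552
v -3.635 1.185 -2.029
v -2.546 2.177 -0.735
v -2.554 -1.077 -1.205
v -1.465 -0.085 0.089
v -2.11 0.115 -2.492
v -1.021 1.106 -1.199
v 0.372 1.595 -0.439
v 0.633 1.851 1.669
v -0.442 2.994 -0.508
v -0.181 3.249 1.601
v 1.621 2.311 -0.681
v 1.882 2.566 1.428
v 0.807 3.709 -0.749
v 1.068 3.965 1.359
f 2 1 5
f 2 5 3
f 3 5 6
f 3 6 4
f 5 1 7
f 5 7 6
f 6 7 8
f 6 8 4
f 7 1 9
f 7 9 8
f 8 9 10
f 8 10 4
f 9 1 11
f 9 11 10
f 10 11 12
f 10 12 4
f 11 1 13
f 11 13 12
f 12 13 14
f 12 14 4
f 13 1 15
f 13 15 14
f 14 15 16
f 14 16 4
f 15 1 17
f 15 17 16
f 16 17 18
f 16 18 4
f 17 1 2
f 17 2 18
f 18 2 3
f 18 3 4
f 19 56 35
f 56 30 59
f 35 59 24
f 56 59 35
f 19 35 31
f 35 24 36
f 31 36 20
f 35 36 31
f 19 31 40
f 31 20 41
f 40 41 26
f 31 41 40
f 19 40 52
f 40 26 55
f 52 55 29
f 40 55 52
f 19 52 56
f 52 29 60
f 56 60 30
f 52 60 56
f 20 36 47
f 36 24 50
f 47 50 28
f 36 50 47
f 24 59 37
f 59 30 58
f 37 58 23
f 59 58 37
f 30 60 57
f 60 29 53
f 57 53 21
f 60 53 57
f 29 55 54
f 55 26 42
f 54 42 25
f 55 42 54
f 26 41 46
f 41 20 43
f 46 43 27
f 41 43 46
f 22 48 34
f 48 28 49
f 34 49 23
f 48 49 34
f 22 34 32
f 34 23 33
f 32 33 21
f 34 33 32
f 22 32 39
f 32 21 38
f 39 38 25
f 32 38 39
f 22 39 44
f 39 25 45
f 44 45 27
f 39 45 44
f 22 44 48
f 44 27 51
f 48 51 28
f 44 51 48
f 23 49 37
f 49 28 50
f 37 50 24
f 49 50 37
f 21 33 57
f 33 23 58
f 57 58 30
f 33 58 57
f 25 38 54
f 38 21 53
f 54 53 29
f 38 53 54
f 27 45 46
f 45 25 42
f 46 42 26
f 45 42 46
f 28 51 47
f 51 27 43
f 47 43 20
f 51 43 47
f 62 61 65
f 62 65 63
f 63 65 66
f 63 66 64
f 65 61 67
f 65 67 66
f 66 67 68
f 66 68 64
f 67 61 69
f 67 69 68
f 68 69 70
f 68 70 64
f 69 61 71
f 69 71 70
f 70 71 72
f 70 72 64
f 71 61 73
f 71 73 72
f 72 73 74
f 72 74 64
f 73 61 75
f 73 75 74
f 74 75 76
f 74 76 64
f 75 61 77
f 75 77 76
f 76 77 78
f 76 78 64
f 77 61 79
f 77 79 78
f 78 79 80
f 78 80 64
f 79 61 81
f 79 81 80
f 80 81 82
f 80 82 64
f 81 61 62
f 81 62 82
f 82 62 63
f 82 63 64
f 84 86 83
f 87 84 83
f 83 86 85
f 85 87 83
f 84 90 86
f 88 84 87
f 88 90 84
f 86 90 85
f 89 87 85
f 85 90 89
f 89 88 87
f 90 88 89
f 92 94 91
f 95 92 91
f 91 94 93
f 93 95 91
f 92 98 94
f 96 92 95
f 96 98 92
f 94 98 93
f 97 95 93
f 93 98 97
f 97 96 95
f 98 96 97



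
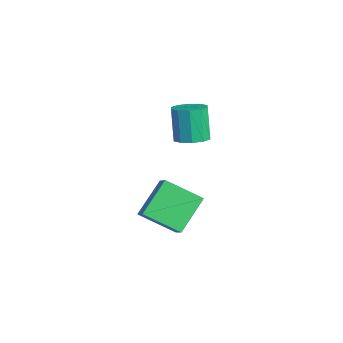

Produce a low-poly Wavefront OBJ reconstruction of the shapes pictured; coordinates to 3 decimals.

v -3.039 2.06 -0.461
v -2.227 2.35 -0.171
v -2.909 2.451 1.632
v -3.721 2.16 1.341
v -2.533 2.801 -0.312
v -3.215 2.902 1.491
v -3.032 2.968 -0.51
v -3.714 3.069 1.293
v -3.534 2.789 -0.689
v -4.216 2.889 1.114
v -3.847 2.33 -0.782
v -4.528 2.431 1.021
v -3.851 1.769 -0.752
v -4.533 1.87 1.051
v -3.545 1.318 -0.611
v -4.227 1.419 1.192
v -3.046 1.151 -0.413
v -3.728 1.252 1.39
v -2.544 1.331 -0.234
v -3.226 1.431 1.569
v -2.232 1.789 -0.141
v -2.913 1.89 1.662
v 2.364 -0.607 -2.645
v 1.552 -2.148 -1.602
v 1.438 0.773 -1.327
v 0.626 -0.768 -0.285
v 3.194 -0.632 -2.035
v 2.382 -2.173 -0.993
v 2.268 0.748 -0.718
v 1.456 -0.793 0.325
f 2 1 5
f 2 5 3
f 3 5 6
f 3 6 4
f 5 1 7
f 5 7 6
f 6 7 8
f 6 8 4
f 7 1 9
f 7 9 8
f 8 9 10
f 8 10 4
f 9 1 11
f 9 11 10
f 10 11 12
f 10 12 4
f 11 1 13
f 11 13 12
f 12 13 14
f 12 14 4
f 13 1 15
f 13 15 14
f 14 15 16
f 14 16 4
f 15 1 17
f 15 17 16
f 16 17 18
f 16 18 4
f 17 1 19
f 17 19 18
f 18 19 20
f 18 20 4
f 19 1 21
f 19 21 20
f 20 21 22
f 20 22 4
f 21 1 2
f 21 2 22
f 22 2 3
f 22 3 4
f 24 26 23
f 27 24 23
f 23 26 25
f 25 27 23
f 24 30 26
f 28 24 27
f 28 30 24
f 26 30 25
f 29 27 25
f 25 30 29
f 29 28 27
f 30 28 29



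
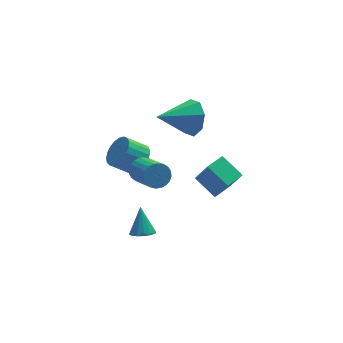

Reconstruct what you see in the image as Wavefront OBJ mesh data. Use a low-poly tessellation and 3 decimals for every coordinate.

v -0.28 -0.679 -0.113
v 0.164 -1.332 1.347
v 0.615 -0.057 -0.107
v 1.06 -0.71 1.353
v 0.44 -1.71 -0.793
v 0.885 -2.363 0.667
v 1.336 -1.088 -0.787
v 1.78 -1.741 0.673
v -2.229 3.089 -1.783
v -1.657 3.017 -1.066
v -2.679 3.139 -0.239
v -3.251 3.211 -0.957
v -1.662 3.395 -1.127
v -2.683 3.517 -0.3
v -1.764 3.72 -1.301
v -2.786 3.841 -0.475
v -1.947 3.935 -1.559
v -2.969 4.057 -0.732
v -2.178 4.005 -1.855
v -3.2 4.127 -1.029
v -2.419 3.916 -2.139
v -3.441 4.038 -1.313
v -2.626 3.684 -2.362
v -3.648 3.806 -1.535
v -2.765 3.349 -2.484
v -3.787 3.471 -1.658
v -2.811 2.97 -2.485
v -3.833 3.091 -1.659
v -2.757 2.61 -2.365
v -3.779 2.732 -1.539
v -2.611 2.334 -2.144
v -3.633 2.456 -1.318
v -2.399 2.188 -1.861
v -3.421 2.31 -1.034
v -2.158 2.198 -1.564
v -3.18 2.32 -0.738
v -1.929 2.362 -1.306
v -2.951 2.484 -0.479
v -1.752 2.652 -1.129
v -2.774 2.774 -0.303
v -3.179 -2.074 2.642
v -2.595 -1.793 2.879
v -2.237 -3.325 3.815
v -2.821 -3.606 3.578
v -2.771 -1.718 3.069
v -2.413 -3.249 4.005
v -3.008 -1.697 3.194
v -2.651 -3.229 4.13
v -3.272 -1.734 3.235
v -2.914 -3.265 4.171
v -3.521 -1.822 3.186
v -3.164 -3.354 4.121
v -3.718 -1.949 3.053
v -3.361 -3.48 3.989
v -3.834 -2.095 2.859
v -3.476 -3.626 3.794
v -3.849 -2.238 2.631
v -3.491 -3.769 3.567
v -3.763 -2.355 2.405
v -3.405 -3.887 3.341
v -3.587 -2.431 2.215
v -3.229 -3.962 3.151
v -3.349 -2.451 2.09
v -2.992 -3.983 3.026
v -3.086 -2.415 2.049
v -2.728 -3.946 2.985
v -2.836 -2.326 2.099
v -2.479 -3.858 3.034
v -2.639 -2.2 2.231
v -2.282 -3.731 3.167
v -2.524 -2.054 2.426
v -2.166 -3.585 3.361
v -2.509 -1.911 2.653
v -2.151 -3.442 3.589
v 0.436 2.672 1.393
v 0.894 2.009 2.142
v -1.456 2.308 2.227
v 0.854 2.809 2.402
v 0.57 3.529 2.07
v 0.207 3.747 1.342
v -0.021 3.335 0.644
v 0.019 2.535 0.385
v 0.303 1.815 0.716
v 0.666 1.597 1.444
v -3.04 -1.268 -3.329
v -2.493 -1.595 -3.158
v -2.94 -0.432 -2.051
v -2.383 -1.328 -3.341
v -2.449 -1.045 -3.521
v -2.673 -0.822 -3.649
v -2.996 -0.718 -3.692
v -3.331 -0.761 -3.637
v -3.587 -0.94 -3.5
v -3.697 -1.207 -3.317
v -3.631 -1.49 -3.137
v -3.407 -1.713 -3.009
v -3.084 -1.817 -2.966
v -2.75 -1.774 -3.021
f 2 4 1
f 5 2 1
f 1 4 3
f 3 5 1
f 2 8 4
f 6 2 5
f 6 8 2
f 4 8 3
f 7 5 3
f 3 8 7
f 7 6 5
f 8 6 7
f 10 9 13
f 10 13 11
f 11 13 14
f 11 14 12
f 13 9 15
f 13 15 14
f 14 15 16
f 14 16 12
f 15 9 17
f 15 17 16
f 16 17 18
f 16 18 12
f 17 9 19
f 17 19 18
f 18 19 20
f 18 20 12
f 19 9 21
f 19 21 20
f 20 21 22
f 20 22 12
f 21 9 23
f 21 23 22
f 22 23 24
f 22 24 12
f 23 9 25
f 23 25 24
f 24 25 26
f 24 26 12
f 25 9 27
f 25 27 26
f 26 27 28
f 26 28 12
f 27 9 29
f 27 29 28
f 28 29 30
f 28 30 12
f 29 9 31
f 29 31 30
f 30 31 32
f 30 32 12
f 31 9 33
f 31 33 32
f 32 33 34
f 32 34 12
f 33 9 35
f 33 35 34
f 34 35 36
f 34 36 12
f 35 9 37
f 35 37 36
f 36 37 38
f 36 38 12
f 37 9 39
f 37 39 38
f 38 39 40
f 38 40 12
f 39 9 10
f 39 10 40
f 40 10 11
f 40 11 12
f 42 41 45
f 42 45 43
f 43 45 46
f 43 46 44
f 45 41 47
f 45 47 46
f 46 47 48
f 46 48 44
f 47 41 49
f 47 49 48
f 48 49 50
f 48 50 44
f 49 41 51
f 49 51 50
f 50 51 52
f 50 52 44
f 51 41 53
f 51 53 52
f 52 53 54
f 52 54 44
f 53 41 55
f 53 55 54
f 54 55 56
f 54 56 44
f 55 41 57
f 55 57 56
f 56 57 58
f 56 58 44
f 57 41 59
f 57 59 58
f 58 59 60
f 58 60 44
f 59 41 61
f 59 61 60
f 60 61 62
f 60 62 44
f 61 41 63
f 61 63 62
f 62 63 64
f 62 64 44
f 63 41 65
f 63 65 64
f 64 65 66
f 64 66 44
f 65 41 67
f 65 67 66
f 66 67 68
f 66 68 44
f 67 41 69
f 67 69 68
f 68 69 70
f 68 70 44
f 69 41 71
f 69 71 70
f 70 71 72
f 70 72 44
f 71 41 73
f 71 73 72
f 72 73 74
f 72 74 44
f 73 41 42
f 73 42 74
f 74 42 43
f 74 43 44
f 76 75 78
f 76 78 77
f 78 75 79
f 78 79 77
f 79 75 80
f 79 80 77
f 80 75 81
f 80 81 77
f 81 75 82
f 81 82 77
f 82 75 83
f 82 83 77
f 83 75 84
f 83 84 77
f 84 75 76
f 84 76 77
f 86 85 88
f 86 88 87
f 88 85 89
f 88 89 87
f 89 85 90
f 89 90 87
f 90 85 91
f 90 91 87
f 91 85 92
f 91 92 87
f 92 85 93
f 92 93 87
f 93 85 94
f 93 94 87
f 94 85 95
f 94 95 87
f 95 85 96
f 95 96 87
f 96 85 97
f 96 97 87
f 97 85 98
f 97 98 87
f 98 85 86
f 98 86 87



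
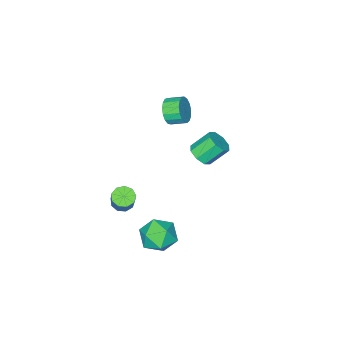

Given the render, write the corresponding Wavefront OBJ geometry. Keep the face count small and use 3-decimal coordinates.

v -2.675 -1.194 0.343
v -2.114 -1.398 0.92
v -3.024 -0.81 2.014
v -3.585 -0.606 1.437
v -2.02 -0.815 0.685
v -2.93 -0.228 1.779
v -2.31 -0.454 0.25
v -3.22 0.133 1.344
v -2.813 -0.527 -0.131
v -3.724 0.061 0.963
v -3.236 -0.99 -0.234
v -4.146 -0.402 0.86
v -3.33 -1.572 0.001
v -4.24 -0.985 1.095
v -3.04 -1.933 0.436
v -3.95 -1.346 1.53
v -2.536 -1.861 0.817
v -3.447 -1.273 1.911
v -1.831 -2.937 3.665
v -1.266 -2.835 4.345
v -1.805 -2.06 4.675
v -2.369 -2.163 3.995
v -1.101 -2.589 4.038
v -1.64 -1.815 4.368
v -1.104 -2.424 3.646
v -1.643 -1.649 3.976
v -1.273 -2.376 3.258
v -1.812 -1.601 3.588
v -1.57 -2.457 2.963
v -2.109 -1.682 3.293
v -1.926 -2.648 2.829
v -2.465 -1.873 3.159
v -2.261 -2.905 2.886
v -2.8 -2.13 3.217
v -2.497 -3.17 3.122
v -3.036 -2.395 3.453
v -2.58 -3.381 3.483
v -3.119 -2.606 3.813
v -2.492 -3.491 3.884
v -3.031 -2.716 4.215
v -2.252 -3.474 4.236
v -2.791 -2.699 4.566
v -1.916 -3.334 4.457
v -2.455 -2.559 4.787
v -1.56 -3.104 4.496
v -2.099 -2.329 4.827
v 3.249 -1.039 0.076
v 3.802 -0.846 -0.269
v 4.444 0.012 1.238
v 3.891 -0.181 1.584
v 3.468 -0.524 -0.31
v 4.111 0.334 1.198
v 3.032 -0.443 -0.17
v 3.675 0.414 1.338
v 2.697 -0.641 0.085
v 3.34 0.217 1.593
v 2.62 -1.025 0.336
v 3.263 -0.167 1.844
v 2.838 -1.415 0.465
v 3.48 -0.558 1.973
v 3.247 -1.63 0.413
v 3.89 -0.772 1.921
v 3.657 -1.567 0.202
v 4.3 -0.71 1.71
v 3.876 -1.258 -0.067
v 4.519 -0.4 1.441
v 3.472 3.724 0.311
v 3.987 3.419 1.301
v 3.993 2.101 -0.461
v 4.508 1.796 0.529
v 3.355 1.864 0.474
v 3.033 2.867 0.951
v 4.947 2.653 -0.111
v 4.625 3.656 0.366
v 4.899 2.757 1.04
v 3.914 2.269 1.402
v 4.066 3.251 -0.562
v 3.081 2.763 -0.2
f 2 1 5
f 2 5 3
f 3 5 6
f 3 6 4
f 5 1 7
f 5 7 6
f 6 7 8
f 6 8 4
f 7 1 9
f 7 9 8
f 8 9 10
f 8 10 4
f 9 1 11
f 9 11 10
f 10 11 12
f 10 12 4
f 11 1 13
f 11 13 12
f 12 13 14
f 12 14 4
f 13 1 15
f 13 15 14
f 14 15 16
f 14 16 4
f 15 1 17
f 15 17 16
f 16 17 18
f 16 18 4
f 17 1 2
f 17 2 18
f 18 2 3
f 18 3 4
f 20 19 23
f 20 23 21
f 21 23 24
f 21 24 22
f 23 19 25
f 23 25 24
f 24 25 26
f 24 26 22
f 25 19 27
f 25 27 26
f 26 27 28
f 26 28 22
f 27 19 29
f 27 29 28
f 28 29 30
f 28 30 22
f 29 19 31
f 29 31 30
f 30 31 32
f 30 32 22
f 31 19 33
f 31 33 32
f 32 33 34
f 32 34 22
f 33 19 35
f 33 35 34
f 34 35 36
f 34 36 22
f 35 19 37
f 35 37 36
f 36 37 38
f 36 38 22
f 37 19 39
f 37 39 38
f 38 39 40
f 38 40 22
f 39 19 41
f 39 41 40
f 40 41 42
f 40 42 22
f 41 19 43
f 41 43 42
f 42 43 44
f 42 44 22
f 43 19 45
f 43 45 44
f 44 45 46
f 44 46 22
f 45 19 20
f 45 20 46
f 46 20 21
f 46 21 22
f 48 47 51
f 48 51 49
f 49 51 52
f 49 52 50
f 51 47 53
f 51 53 52
f 52 53 54
f 52 54 50
f 53 47 55
f 53 55 54
f 54 55 56
f 54 56 50
f 55 47 57
f 55 57 56
f 56 57 58
f 56 58 50
f 57 47 59
f 57 59 58
f 58 59 60
f 58 60 50
f 59 47 61
f 59 61 60
f 60 61 62
f 60 62 50
f 61 47 63
f 61 63 62
f 62 63 64
f 62 64 50
f 63 47 65
f 63 65 64
f 64 65 66
f 64 66 50
f 65 47 48
f 65 48 66
f 66 48 49
f 66 49 50
f 67 78 72
f 67 72 68
f 67 68 74
f 67 74 77
f 67 77 78
f 68 72 76
f 72 78 71
f 78 77 69
f 77 74 73
f 74 68 75
f 70 76 71
f 70 71 69
f 70 69 73
f 70 73 75
f 70 75 76
f 71 76 72
f 69 71 78
f 73 69 77
f 75 73 74
f 76 75 68



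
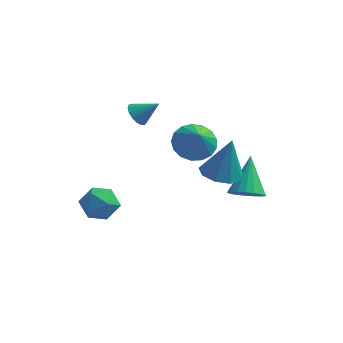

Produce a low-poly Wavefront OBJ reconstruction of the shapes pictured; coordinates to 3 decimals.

v -0.486 -0.128 1.035
v 0.251 -0.401 0.577
v -0.134 -0.772 1.985
v 0.382 -0.036 0.776
v 0.313 0.307 1.034
v 0.062 0.551 1.293
v -0.315 0.64 1.493
v -0.731 0.552 1.588
v -1.091 0.309 1.556
v -1.312 -0.034 1.405
v -1.344 -0.399 1.169
v -1.179 -0.702 0.903
v -0.856 -0.873 0.667
v -0.448 -0.874 0.515
v -0.048 -0.703 0.483
v -2.875 0.36 1.936
v -2.587 0.657 1.529
v -2.025 0.48 2.624
v -2.727 0.852 1.667
v -2.9 0.936 1.867
v -3.068 0.887 2.083
v -3.192 0.718 2.265
v -3.243 0.466 2.372
v -3.209 0.191 2.379
v -3.099 -0.046 2.284
v -2.938 -0.19 2.11
v -2.762 -0.207 1.895
v -2.612 -0.095 1.691
v -2.522 0.122 1.542
v -2.513 0.393 1.484
v 0.983 -2.125 0.978
v 1.48 -2.839 0.988
v 1.337 -1.855 2.702
v 1.809 -2.364 0.846
v 1.752 -1.777 0.766
v 1.335 -1.352 0.786
v 0.753 -1.29 0.895
v 0.279 -1.617 1.043
v 0.135 -2.182 1.161
v 0.387 -2.72 1.193
v 0.918 -2.98 1.125
v 1.314 1.517 -3.028
v 1.893 1.924 -3.38
v 1.206 2.843 -1.672
v 1.603 2.054 -3.53
v 1.256 2.078 -3.581
v 0.92 1.991 -3.523
v 0.663 1.81 -3.367
v 0.534 1.571 -3.143
v 0.56 1.322 -2.897
v 0.735 1.111 -2.677
v 1.024 0.98 -2.526
v 1.371 0.956 -2.475
v 1.707 1.043 -2.534
v 1.965 1.224 -2.69
v 2.093 1.463 -2.914
v 2.068 1.713 -3.16
v -3.26 -2.267 -0.625
v -2.835 -2.465 -1.348
v -4.445 -2.735 -1.192
v -4.02 -2.933 -1.915
v -3.875 -3.382 -1.194
v -3.142 -3.092 -0.843
v -4.138 -2.108 -1.697
v -3.405 -1.818 -1.346
v -3.378 -2.367 -2.011
v -3.215 -3.154 -1.7
v -4.065 -2.046 -0.84
v -3.902 -2.833 -0.529
f 2 1 4
f 2 4 3
f 4 1 5
f 4 5 3
f 5 1 6
f 5 6 3
f 6 1 7
f 6 7 3
f 7 1 8
f 7 8 3
f 8 1 9
f 8 9 3
f 9 1 10
f 9 10 3
f 10 1 11
f 10 11 3
f 11 1 12
f 11 12 3
f 12 1 13
f 12 13 3
f 13 1 14
f 13 14 3
f 14 1 15
f 14 15 3
f 15 1 2
f 15 2 3
f 17 16 19
f 17 19 18
f 19 16 20
f 19 20 18
f 20 16 21
f 20 21 18
f 21 16 22
f 21 22 18
f 22 16 23
f 22 23 18
f 23 16 24
f 23 24 18
f 24 16 25
f 24 25 18
f 25 16 26
f 25 26 18
f 26 16 27
f 26 27 18
f 27 16 28
f 27 28 18
f 28 16 29
f 28 29 18
f 29 16 30
f 29 30 18
f 30 16 17
f 30 17 18
f 32 31 34
f 32 34 33
f 34 31 35
f 34 35 33
f 35 31 36
f 35 36 33
f 36 31 37
f 36 37 33
f 37 31 38
f 37 38 33
f 38 31 39
f 38 39 33
f 39 31 40
f 39 40 33
f 40 31 41
f 40 41 33
f 41 31 32
f 41 32 33
f 43 42 45
f 43 45 44
f 45 42 46
f 45 46 44
f 46 42 47
f 46 47 44
f 47 42 48
f 47 48 44
f 48 42 49
f 48 49 44
f 49 42 50
f 49 50 44
f 50 42 51
f 50 51 44
f 51 42 52
f 51 52 44
f 52 42 53
f 52 53 44
f 53 42 54
f 53 54 44
f 54 42 55
f 54 55 44
f 55 42 56
f 55 56 44
f 56 42 57
f 56 57 44
f 57 42 43
f 57 43 44
f 58 69 63
f 58 63 59
f 58 59 65
f 58 65 68
f 58 68 69
f 59 63 67
f 63 69 62
f 69 68 60
f 68 65 64
f 65 59 66
f 61 67 62
f 61 62 60
f 61 60 64
f 61 64 66
f 61 66 67
f 62 67 63
f 60 62 69
f 64 60 68
f 66 64 65
f 67 66 59



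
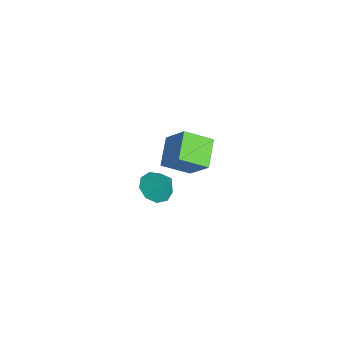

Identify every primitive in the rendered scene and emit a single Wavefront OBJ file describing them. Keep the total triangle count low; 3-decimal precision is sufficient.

v 2.05 1.752 1.785
v 1.941 0.177 2.69
v 3.166 2.49 3.204
v 3.057 0.915 4.109
v 3.563 1.145 0.911
v 3.454 -0.43 1.816
v 4.679 1.883 2.33
v 4.57 0.308 3.235
v -0.784 0.143 -4.328
v 0.196 -0.016 -4.777
v -0.016 0.877 -2.912
v -0.071 0.651 -4.978
v -0.672 1.08 -4.874
v -1.325 1.071 -4.515
v -1.725 0.628 -4.068
v -1.685 -0.042 -3.743
v -1.223 -0.625 -3.692
v -0.556 -0.849 -3.938
v 0.005 -0.608 -4.367
f 2 4 1
f 5 2 1
f 1 4 3
f 3 5 1
f 2 8 4
f 6 2 5
f 6 8 2
f 4 8 3
f 7 5 3
f 3 8 7
f 7 6 5
f 8 6 7
f 10 9 12
f 10 12 11
f 12 9 13
f 12 13 11
f 13 9 14
f 13 14 11
f 14 9 15
f 14 15 11
f 15 9 16
f 15 16 11
f 16 9 17
f 16 17 11
f 17 9 18
f 17 18 11
f 18 9 19
f 18 19 11
f 19 9 10
f 19 10 11



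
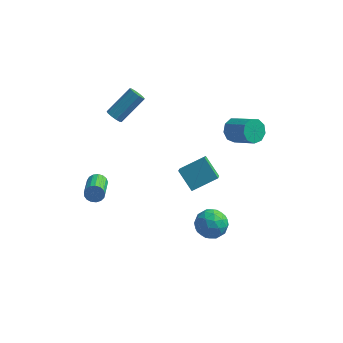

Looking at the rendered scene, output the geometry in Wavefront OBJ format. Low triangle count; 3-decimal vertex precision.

v -3.671 -1.887 -0.574
v -3.419 -1.663 -0.127
v -3.176 -3.109 0.461
v -3.429 -3.333 0.014
v -3.677 -1.677 -0.055
v -3.434 -3.123 0.533
v -3.933 -1.739 -0.102
v -3.691 -3.185 0.486
v -4.13 -1.835 -0.257
v -3.887 -3.281 0.331
v -4.221 -1.943 -0.484
v -3.979 -3.389 0.104
v -4.187 -2.038 -0.733
v -3.944 -3.484 -0.144
v -4.034 -2.098 -0.944
v -3.792 -3.545 -0.356
v -3.798 -2.11 -1.071
v -3.556 -3.557 -0.483
v -3.534 -2.071 -1.085
v -3.291 -3.518 -0.496
v -3.3 -1.99 -0.981
v -3.058 -3.436 -0.393
v -3.152 -1.885 -0.784
v -2.909 -3.331 -0.196
v -3.123 -1.78 -0.539
v -2.88 -3.227 0.05
v -3.219 -1.7 -0.302
v -2.976 -3.147 0.286
v 2.969 1.668 2.046
v 3.49 2.014 1.615
v 4.691 1.339 2.522
v 4.171 0.992 2.954
v 3.359 2.319 2.015
v 4.561 1.644 2.922
v 3.046 2.319 2.43
v 4.247 1.644 3.337
v 2.697 2.015 2.665
v 3.898 1.339 3.573
v 2.475 1.548 2.611
v 3.676 0.872 3.519
v 2.485 1.137 2.293
v 3.686 0.461 3.2
v 2.721 0.974 1.859
v 3.922 0.299 2.767
v 3.074 1.136 1.513
v 4.275 0.461 2.42
v 3.377 1.547 1.416
v 4.579 0.872 2.324
v 0.523 -1.006 0.58
v 1.772 -0.266 1.254
v 0.431 -0.268 -0.058
v 1.68 0.471 0.616
v 1.4 -1.671 -0.316
v 2.649 -0.932 0.358
v 1.308 -0.934 -0.954
v 2.557 -0.194 -0.28
v 2.829 -1.269 -2.62
v 3.392 -1.913 -2.169
v 1.768 -2.387 -2.891
v 2.331 -3.031 -2.44
v 1.901 -2.327 -1.935
v 2.557 -1.635 -1.768
v 2.603 -2.665 -3.292
v 3.259 -1.973 -3.125
v 3.253 -2.775 -2.584
v 2.819 -2.566 -1.745
v 2.341 -1.734 -3.315
v 1.907 -1.525 -2.476
v 3.204 -1.493 -2.371
v 1.956 -2.807 -2.689
v 1.703 -2.393 -2.393
v 2.035 -2.772 -2.127
v 2.712 -1.33 -2.135
v 3.044 -1.708 -1.87
v 2.167 -1.951 -1.732
v 2.116 -2.592 -3.19
v 2.448 -2.97 -2.925
v 3.125 -1.528 -2.933
v 3.457 -1.907 -2.667
v 2.993 -2.349 -3.328
v 3.453 -2.378 -2.349
v 2.829 -3.035 -2.508
v 2.989 -2.82 -3.01
v 3.375 -2.414 -2.911
v 3.198 -2.255 -1.856
v 2.574 -2.913 -2.015
v 2.321 -2.499 -1.719
v 2.706 -2.092 -1.621
v 3.116 -2.762 -2.1
v 2.586 -1.387 -3.045
v 1.962 -2.045 -3.204
v 2.454 -2.208 -3.439
v 2.839 -1.801 -3.341
v 2.331 -1.265 -2.552
v 1.707 -1.922 -2.711
v 1.785 -1.886 -2.149
v 2.171 -1.48 -2.05
v 2.044 -1.538 -2.96
v -3.575 1.435 1.932
v -3.14 1.32 1.671
v -2.13 2.469 2.848
v -2.565 2.585 3.108
v -3.273 1.578 1.533
v -2.263 2.727 2.71
v -3.521 1.782 1.547
v -2.512 2.931 2.724
v -3.79 1.853 1.709
v -2.78 3.002 2.885
v -3.977 1.765 1.955
v -2.967 2.914 3.131
v -4.01 1.551 2.192
v -3 2.7 3.369
v -3.877 1.293 2.33
v -2.867 2.442 3.507
v -3.628 1.089 2.316
v -2.619 2.238 3.493
v -3.36 1.018 2.155
v -2.35 2.167 3.331
v -3.173 1.106 1.909
v -2.163 2.255 3.085
f 2 1 5
f 2 5 3
f 3 5 6
f 3 6 4
f 5 1 7
f 5 7 6
f 6 7 8
f 6 8 4
f 7 1 9
f 7 9 8
f 8 9 10
f 8 10 4
f 9 1 11
f 9 11 10
f 10 11 12
f 10 12 4
f 11 1 13
f 11 13 12
f 12 13 14
f 12 14 4
f 13 1 15
f 13 15 14
f 14 15 16
f 14 16 4
f 15 1 17
f 15 17 16
f 16 17 18
f 16 18 4
f 17 1 19
f 17 19 18
f 18 19 20
f 18 20 4
f 19 1 21
f 19 21 20
f 20 21 22
f 20 22 4
f 21 1 23
f 21 23 22
f 22 23 24
f 22 24 4
f 23 1 25
f 23 25 24
f 24 25 26
f 24 26 4
f 25 1 27
f 25 27 26
f 26 27 28
f 26 28 4
f 27 1 2
f 27 2 28
f 28 2 3
f 28 3 4
f 30 29 33
f 30 33 31
f 31 33 34
f 31 34 32
f 33 29 35
f 33 35 34
f 34 35 36
f 34 36 32
f 35 29 37
f 35 37 36
f 36 37 38
f 36 38 32
f 37 29 39
f 37 39 38
f 38 39 40
f 38 40 32
f 39 29 41
f 39 41 40
f 40 41 42
f 40 42 32
f 41 29 43
f 41 43 42
f 42 43 44
f 42 44 32
f 43 29 45
f 43 45 44
f 44 45 46
f 44 46 32
f 45 29 47
f 45 47 46
f 46 47 48
f 46 48 32
f 47 29 30
f 47 30 48
f 48 30 31
f 48 31 32
f 50 52 49
f 53 50 49
f 49 52 51
f 51 53 49
f 50 56 52
f 54 50 53
f 54 56 50
f 52 56 51
f 55 53 51
f 51 56 55
f 55 54 53
f 56 54 55
f 57 94 73
f 94 68 97
f 73 97 62
f 94 97 73
f 57 73 69
f 73 62 74
f 69 74 58
f 73 74 69
f 57 69 78
f 69 58 79
f 78 79 64
f 69 79 78
f 57 78 90
f 78 64 93
f 90 93 67
f 78 93 90
f 57 90 94
f 90 67 98
f 94 98 68
f 90 98 94
f 58 74 85
f 74 62 88
f 85 88 66
f 74 88 85
f 62 97 75
f 97 68 96
f 75 96 61
f 97 96 75
f 68 98 95
f 98 67 91
f 95 91 59
f 98 91 95
f 67 93 92
f 93 64 80
f 92 80 63
f 93 80 92
f 64 79 84
f 79 58 81
f 84 81 65
f 79 81 84
f 60 86 72
f 86 66 87
f 72 87 61
f 86 87 72
f 60 72 70
f 72 61 71
f 70 71 59
f 72 71 70
f 60 70 77
f 70 59 76
f 77 76 63
f 70 76 77
f 60 77 82
f 77 63 83
f 82 83 65
f 77 83 82
f 60 82 86
f 82 65 89
f 86 89 66
f 82 89 86
f 61 87 75
f 87 66 88
f 75 88 62
f 87 88 75
f 59 71 95
f 71 61 96
f 95 96 68
f 71 96 95
f 63 76 92
f 76 59 91
f 92 91 67
f 76 91 92
f 65 83 84
f 83 63 80
f 84 80 64
f 83 80 84
f 66 89 85
f 89 65 81
f 85 81 58
f 89 81 85
f 100 99 103
f 100 103 101
f 101 103 104
f 101 104 102
f 103 99 105
f 103 105 104
f 104 105 106
f 104 106 102
f 105 99 107
f 105 107 106
f 106 107 108
f 106 108 102
f 107 99 109
f 107 109 108
f 108 109 110
f 108 110 102
f 109 99 111
f 109 111 110
f 110 111 112
f 110 112 102
f 111 99 113
f 111 113 112
f 112 113 114
f 112 114 102
f 113 99 115
f 113 115 114
f 114 115 116
f 114 116 102
f 115 99 117
f 115 117 116
f 116 117 118
f 116 118 102
f 117 99 119
f 117 119 118
f 118 119 120
f 118 120 102
f 119 99 100
f 119 100 120
f 120 100 101
f 120 101 102



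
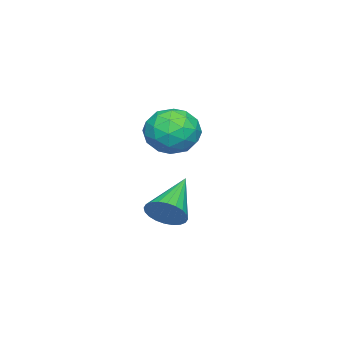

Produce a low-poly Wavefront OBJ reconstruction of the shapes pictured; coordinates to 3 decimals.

v -1.595 -1.4 2.814
v -1.112 -2.144 3.296
v -3.008 -1.896 3.464
v -2.525 -2.64 3.946
v -2.376 -1.68 4.22
v -1.502 -1.373 3.819
v -2.618 -2.667 2.941
v -1.744 -2.36 2.54
v -1.744 -2.926 3.375
v -1.595 -2.317 4.165
v -2.525 -1.723 2.595
v -2.376 -1.114 3.385
v -1.229 -1.728 2.998
v -2.891 -2.312 3.762
v -2.803 -1.748 3.923
v -2.519 -2.185 4.207
v -1.459 -1.275 3.305
v -1.175 -1.713 3.589
v -1.918 -1.44 4.132
v -2.945 -2.327 3.171
v -2.661 -2.765 3.455
v -1.601 -1.855 2.553
v -1.317 -2.292 2.837
v -2.202 -2.6 2.628
v -1.317 -2.626 3.328
v -2.148 -2.917 3.71
v -2.202 -2.933 3.119
v -1.689 -2.752 2.883
v -1.229 -2.267 3.792
v -2.06 -2.559 4.174
v -1.972 -1.995 4.336
v -1.459 -1.815 4.1
v -1.601 -2.727 3.839
v -2.06 -1.481 2.586
v -2.891 -1.773 2.968
v -2.661 -2.225 2.66
v -2.148 -2.045 2.424
v -1.972 -1.123 3.05
v -2.803 -1.414 3.432
v -2.431 -1.288 3.877
v -1.918 -1.107 3.641
v -2.519 -1.313 2.921
v -2.298 -2.372 -0.462
v -1.941 -2.726 0.122
v -4.002 -2.468 0.522
v -1.912 -2.438 0.201
v -1.941 -2.139 0.179
v -2.024 -1.877 0.06
v -2.15 -1.689 -0.139
v -2.298 -1.606 -0.387
v -2.445 -1.639 -0.646
v -2.571 -1.784 -0.877
v -2.655 -2.018 -1.045
v -2.684 -2.307 -1.125
v -2.655 -2.605 -1.103
v -2.572 -2.868 -0.984
v -2.446 -3.055 -0.785
v -2.298 -3.138 -0.537
v -2.151 -3.105 -0.278
v -2.025 -2.96 -0.047
f 1 38 17
f 38 12 41
f 17 41 6
f 38 41 17
f 1 17 13
f 17 6 18
f 13 18 2
f 17 18 13
f 1 13 22
f 13 2 23
f 22 23 8
f 13 23 22
f 1 22 34
f 22 8 37
f 34 37 11
f 22 37 34
f 1 34 38
f 34 11 42
f 38 42 12
f 34 42 38
f 2 18 29
f 18 6 32
f 29 32 10
f 18 32 29
f 6 41 19
f 41 12 40
f 19 40 5
f 41 40 19
f 12 42 39
f 42 11 35
f 39 35 3
f 42 35 39
f 11 37 36
f 37 8 24
f 36 24 7
f 37 24 36
f 8 23 28
f 23 2 25
f 28 25 9
f 23 25 28
f 4 30 16
f 30 10 31
f 16 31 5
f 30 31 16
f 4 16 14
f 16 5 15
f 14 15 3
f 16 15 14
f 4 14 21
f 14 3 20
f 21 20 7
f 14 20 21
f 4 21 26
f 21 7 27
f 26 27 9
f 21 27 26
f 4 26 30
f 26 9 33
f 30 33 10
f 26 33 30
f 5 31 19
f 31 10 32
f 19 32 6
f 31 32 19
f 3 15 39
f 15 5 40
f 39 40 12
f 15 40 39
f 7 20 36
f 20 3 35
f 36 35 11
f 20 35 36
f 9 27 28
f 27 7 24
f 28 24 8
f 27 24 28
f 10 33 29
f 33 9 25
f 29 25 2
f 33 25 29
f 44 43 46
f 44 46 45
f 46 43 47
f 46 47 45
f 47 43 48
f 47 48 45
f 48 43 49
f 48 49 45
f 49 43 50
f 49 50 45
f 50 43 51
f 50 51 45
f 51 43 52
f 51 52 45
f 52 43 53
f 52 53 45
f 53 43 54
f 53 54 45
f 54 43 55
f 54 55 45
f 55 43 56
f 55 56 45
f 56 43 57
f 56 57 45
f 57 43 58
f 57 58 45
f 58 43 59
f 58 59 45
f 59 43 60
f 59 60 45
f 60 43 44
f 60 44 45



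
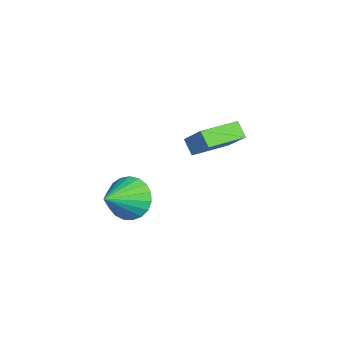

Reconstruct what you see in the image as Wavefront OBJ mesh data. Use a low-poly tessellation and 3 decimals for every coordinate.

v -1.564 1.595 0.018
v -2.149 1.301 0.65
v -2.556 3.268 -0.122
v -3.141 2.974 0.51
v -0.659 2.226 1.15
v -1.244 1.932 1.782
v -1.651 3.899 1.01
v -2.236 3.605 1.642
v 2.601 -1.272 0.557
v 3.099 -1.525 -0.367
v 3.819 -2.328 1.503
v 3.32 -1.155 -0.24
v 3.417 -0.806 0.025
v 3.373 -0.537 0.382
v 3.195 -0.396 0.769
v 2.915 -0.405 1.12
v 2.58 -0.565 1.373
v 2.248 -0.847 1.485
v 1.978 -1.202 1.437
v 1.815 -1.569 1.236
v 1.788 -1.885 0.918
v 1.902 -2.095 0.538
v 2.136 -2.163 0.16
v 2.451 -2.076 -0.148
v 2.791 -1.851 -0.335
f 2 4 1
f 5 2 1
f 1 4 3
f 3 5 1
f 2 8 4
f 6 2 5
f 6 8 2
f 4 8 3
f 7 5 3
f 3 8 7
f 7 6 5
f 8 6 7
f 10 9 12
f 10 12 11
f 12 9 13
f 12 13 11
f 13 9 14
f 13 14 11
f 14 9 15
f 14 15 11
f 15 9 16
f 15 16 11
f 16 9 17
f 16 17 11
f 17 9 18
f 17 18 11
f 18 9 19
f 18 19 11
f 19 9 20
f 19 20 11
f 20 9 21
f 20 21 11
f 21 9 22
f 21 22 11
f 22 9 23
f 22 23 11
f 23 9 24
f 23 24 11
f 24 9 25
f 24 25 11
f 25 9 10
f 25 10 11



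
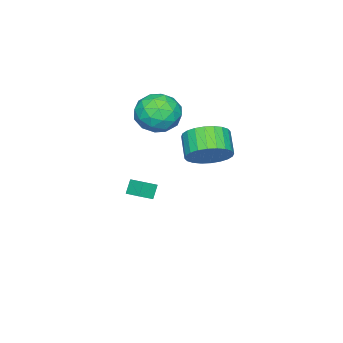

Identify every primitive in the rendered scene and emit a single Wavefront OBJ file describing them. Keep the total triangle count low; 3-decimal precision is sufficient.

v -1.86 -4.267 -3.396
v -1.163 -4.594 -2.949
v -1.591 -3.357 -3.148
v -0.895 -3.684 -2.701
v -1.385 -4.216 -4.099
v -0.689 -4.543 -3.652
v -1.117 -3.306 -3.851
v -0.42 -3.633 -3.404
v 1.426 1.238 1.732
v 2.223 1.153 2.456
v 1.431 0.496 3.251
v 0.634 0.582 2.528
v 2.043 1.514 2.575
v 1.251 0.858 3.37
v 1.768 1.834 2.566
v 0.977 1.178 3.361
v 1.442 2.063 2.429
v 0.65 1.407 3.225
v 1.113 2.166 2.187
v 0.321 1.51 2.982
v 0.832 2.129 1.876
v 0.04 1.472 2.671
v 0.641 1.955 1.543
v -0.151 1.299 2.338
v 0.57 1.673 1.238
v -0.222 1.016 2.033
v 0.629 1.324 1.009
v -0.163 0.667 1.804
v 0.809 0.962 0.89
v 0.017 0.306 1.685
v 1.083 0.642 0.899
v 0.292 -0.014 1.694
v 1.41 0.413 1.035
v 0.618 -0.243 1.831
v 1.739 0.31 1.278
v 0.947 -0.346 2.073
v 2.02 0.348 1.589
v 1.228 -0.309 2.384
v 2.211 0.521 1.922
v 1.419 -0.135 2.717
v 2.282 0.804 2.227
v 1.49 0.147 3.022
v -1.392 -1.926 2.597
v -0.308 -1.59 2.246
v -0.872 -3.77 2.434
v 0.212 -3.434 2.083
v -0.134 -3.247 3.204
v -0.455 -2.108 3.305
v -0.725 -3.252 1.375
v -1.046 -2.113 1.476
v 0.104 -2.409 1.491
v 0.47 -2.406 2.621
v -1.65 -2.954 2.059
v -1.284 -2.951 3.189
v -0.895 -1.596 2.436
v -0.285 -3.764 2.244
v -0.488 -3.654 2.903
v 0.149 -3.457 2.697
v -0.982 -1.901 3.058
v -0.345 -1.703 2.852
v -0.243 -2.677 3.415
v -0.835 -3.657 1.828
v -0.198 -3.459 1.622
v -1.329 -1.903 1.983
v -0.692 -1.706 1.777
v -0.937 -2.683 1.265
v -0.016 -1.88 1.786
v 0.289 -2.964 1.69
v -0.261 -2.857 1.273
v -0.45 -2.187 1.333
v 0.199 -1.878 2.45
v 0.504 -2.962 2.354
v 0.301 -2.853 3.013
v 0.112 -2.183 3.073
v 0.441 -2.36 2.006
v -1.684 -2.398 2.326
v -1.379 -3.482 2.23
v -1.292 -3.177 1.607
v -1.481 -2.507 1.667
v -1.469 -2.396 2.99
v -1.164 -3.48 2.894
v -0.73 -3.173 3.347
v -0.919 -2.503 3.407
v -1.621 -3 2.674
f 2 4 1
f 5 2 1
f 1 4 3
f 3 5 1
f 2 8 4
f 6 2 5
f 6 8 2
f 4 8 3
f 7 5 3
f 3 8 7
f 7 6 5
f 8 6 7
f 10 9 13
f 10 13 11
f 11 13 14
f 11 14 12
f 13 9 15
f 13 15 14
f 14 15 16
f 14 16 12
f 15 9 17
f 15 17 16
f 16 17 18
f 16 18 12
f 17 9 19
f 17 19 18
f 18 19 20
f 18 20 12
f 19 9 21
f 19 21 20
f 20 21 22
f 20 22 12
f 21 9 23
f 21 23 22
f 22 23 24
f 22 24 12
f 23 9 25
f 23 25 24
f 24 25 26
f 24 26 12
f 25 9 27
f 25 27 26
f 26 27 28
f 26 28 12
f 27 9 29
f 27 29 28
f 28 29 30
f 28 30 12
f 29 9 31
f 29 31 30
f 30 31 32
f 30 32 12
f 31 9 33
f 31 33 32
f 32 33 34
f 32 34 12
f 33 9 35
f 33 35 34
f 34 35 36
f 34 36 12
f 35 9 37
f 35 37 36
f 36 37 38
f 36 38 12
f 37 9 39
f 37 39 38
f 38 39 40
f 38 40 12
f 39 9 41
f 39 41 40
f 40 41 42
f 40 42 12
f 41 9 10
f 41 10 42
f 42 10 11
f 42 11 12
f 43 80 59
f 80 54 83
f 59 83 48
f 80 83 59
f 43 59 55
f 59 48 60
f 55 60 44
f 59 60 55
f 43 55 64
f 55 44 65
f 64 65 50
f 55 65 64
f 43 64 76
f 64 50 79
f 76 79 53
f 64 79 76
f 43 76 80
f 76 53 84
f 80 84 54
f 76 84 80
f 44 60 71
f 60 48 74
f 71 74 52
f 60 74 71
f 48 83 61
f 83 54 82
f 61 82 47
f 83 82 61
f 54 84 81
f 84 53 77
f 81 77 45
f 84 77 81
f 53 79 78
f 79 50 66
f 78 66 49
f 79 66 78
f 50 65 70
f 65 44 67
f 70 67 51
f 65 67 70
f 46 72 58
f 72 52 73
f 58 73 47
f 72 73 58
f 46 58 56
f 58 47 57
f 56 57 45
f 58 57 56
f 46 56 63
f 56 45 62
f 63 62 49
f 56 62 63
f 46 63 68
f 63 49 69
f 68 69 51
f 63 69 68
f 46 68 72
f 68 51 75
f 72 75 52
f 68 75 72
f 47 73 61
f 73 52 74
f 61 74 48
f 73 74 61
f 45 57 81
f 57 47 82
f 81 82 54
f 57 82 81
f 49 62 78
f 62 45 77
f 78 77 53
f 62 77 78
f 51 69 70
f 69 49 66
f 70 66 50
f 69 66 70
f 52 75 71
f 75 51 67
f 71 67 44
f 75 67 71

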